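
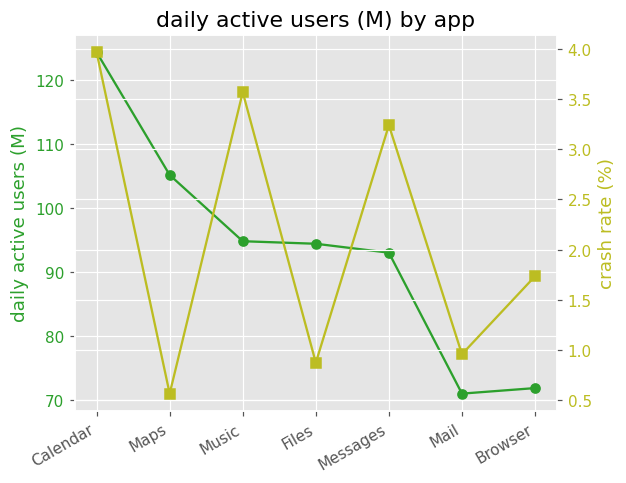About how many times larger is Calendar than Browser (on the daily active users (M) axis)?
≈ 1.79×

Calendar ≈ 125, Browser ≈ 70; 125/70 ≈ 1.79.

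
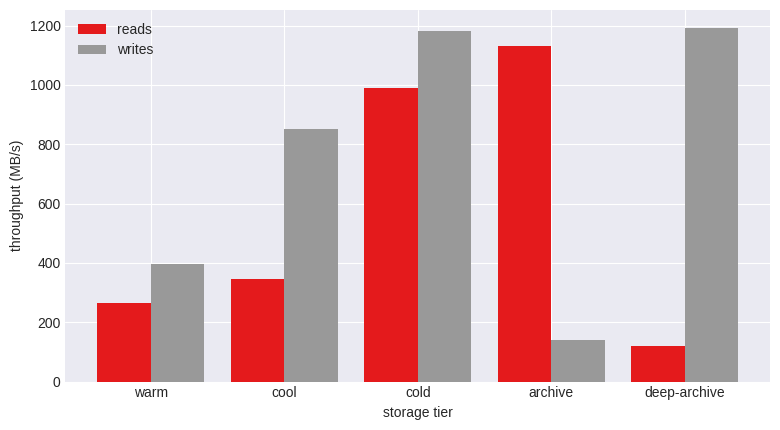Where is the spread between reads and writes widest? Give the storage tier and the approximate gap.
deep-archive: reads ≈ 100, writes ≈ 1200 → gap ≈ 1100. Next-largest (archive) is only ≈ 1000.

deep-archive, ≈ 1100 MB/s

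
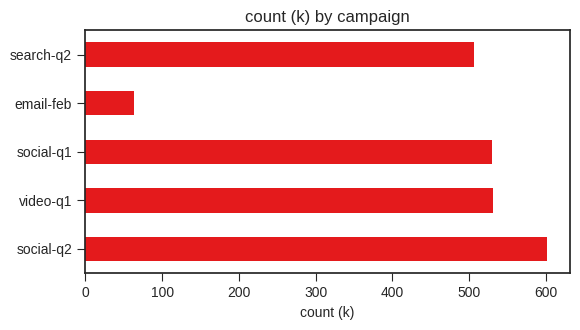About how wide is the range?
Max social-q2 ≈ 600, min email-feb ≈ 100; range ≈ 500.

≈ 500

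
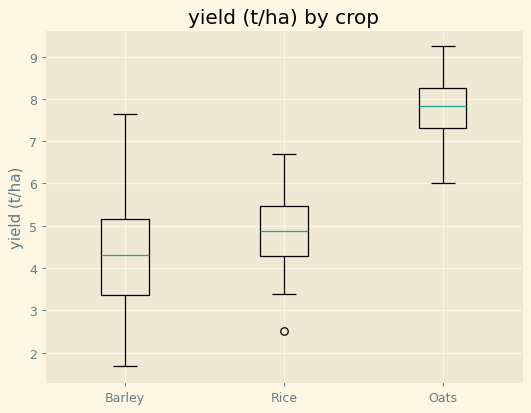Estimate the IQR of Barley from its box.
≈ 1.5

Q3 ≈ 5.0, Q1 ≈ 3.5; IQR ≈ 1.5.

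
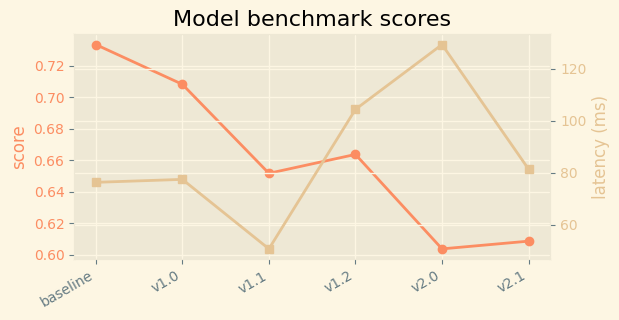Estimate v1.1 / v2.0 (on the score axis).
v1.1 ≈ 0.66, v2.0 ≈ 0.60; 0.66/0.60 ≈ 1.1.

≈ 1.1×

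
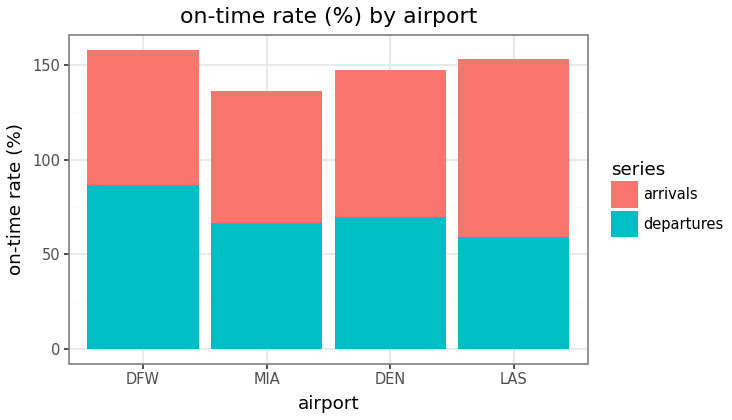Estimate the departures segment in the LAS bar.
≈ 60

departures top ≈ 60, bottom ≈ 0; segment ≈ 60.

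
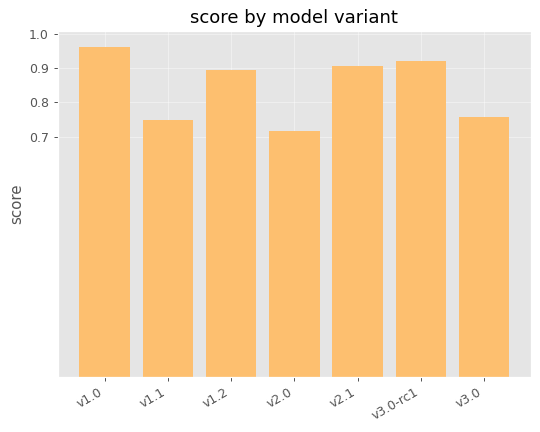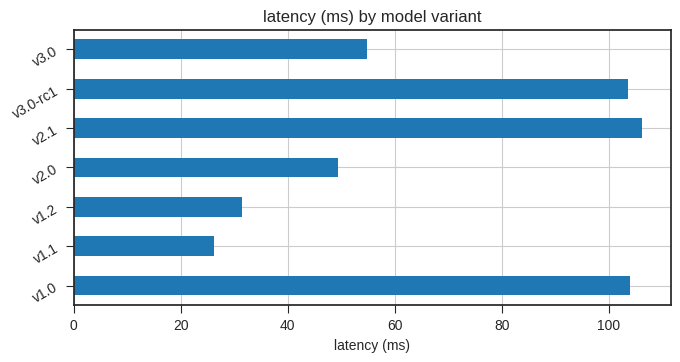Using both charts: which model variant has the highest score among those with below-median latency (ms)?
Chart 2 median latency (ms) ≈ 50; below-median model variants: v1.1, v1.2, v2.0. Among those, v1.2 has the highest score (≈ 0.9).

v1.2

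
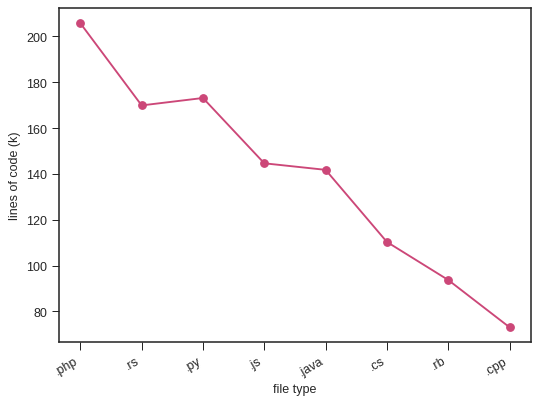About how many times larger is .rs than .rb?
.rs ≈ 160, .rb ≈ 100; 160/100 ≈ 1.6.

≈ 1.6×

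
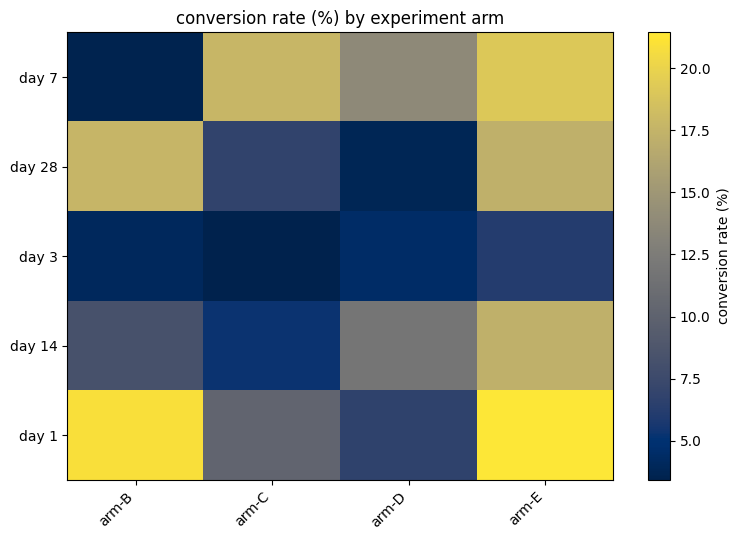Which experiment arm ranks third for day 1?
Top 4 for day 1: arm-E ≈ 22, arm-B ≈ 20, arm-C ≈ 10, arm-D ≈ 6.

arm-C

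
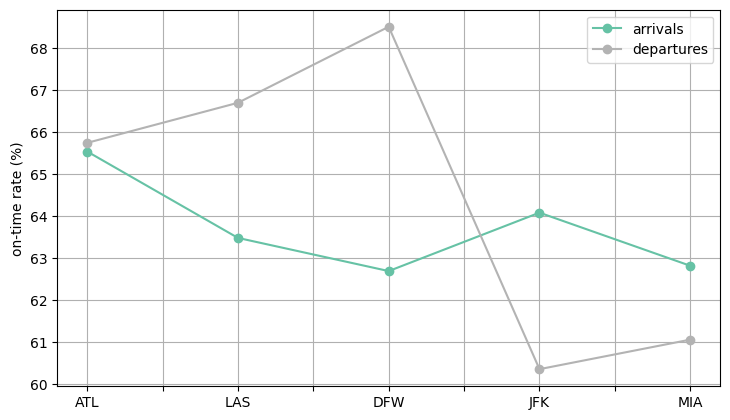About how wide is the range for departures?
Max DFW ≈ 69, min JFK ≈ 60; range ≈ 9.

≈ 9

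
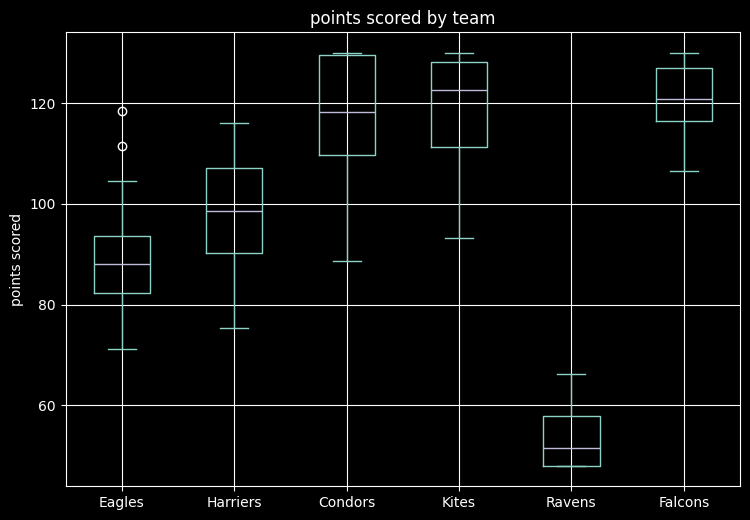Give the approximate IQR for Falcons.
Q3 ≈ 130, Q1 ≈ 120; IQR ≈ 10.

≈ 10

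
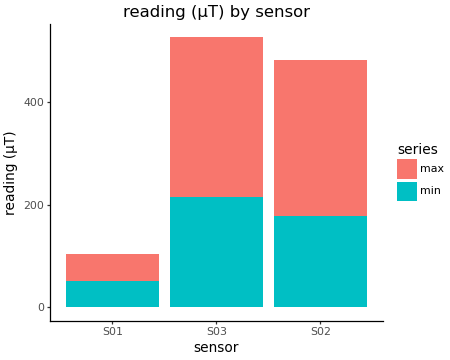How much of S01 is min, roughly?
min top ≈ 50, bottom ≈ 0; segment ≈ 50.

≈ 50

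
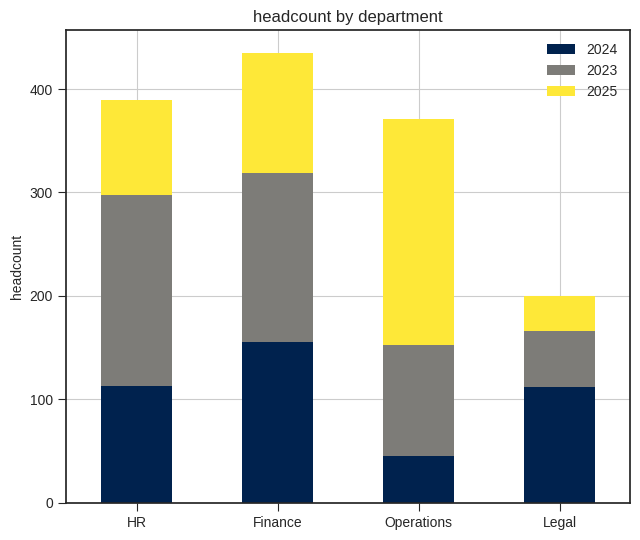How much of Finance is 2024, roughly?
2024 top ≈ 150, bottom ≈ 0; segment ≈ 150.

≈ 150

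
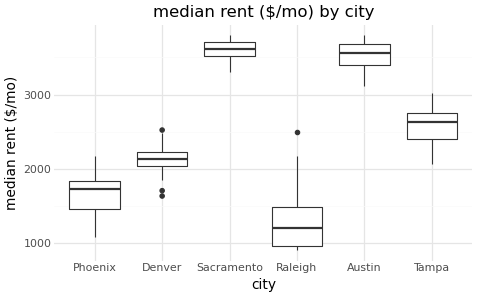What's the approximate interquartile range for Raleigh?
Q3 ≈ 1500, Q1 ≈ 1000; IQR ≈ 500.

≈ 500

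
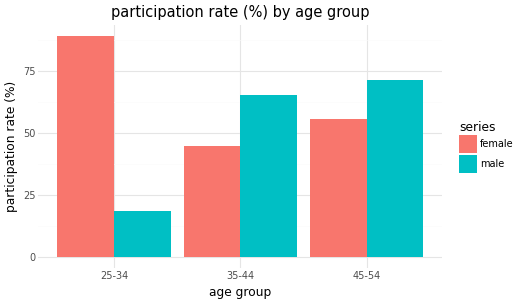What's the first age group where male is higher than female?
35-44

25-34: male ≈ 20 vs female ≈ 90 (not yet); 35-44: male ≈ 70 vs female ≈ 40 (first crossover).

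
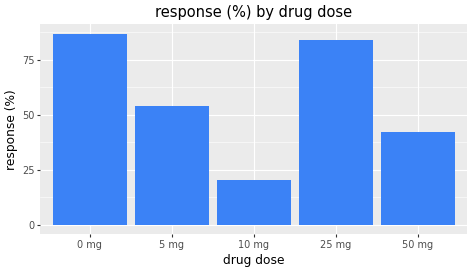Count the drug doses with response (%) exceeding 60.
Above 60: 0 mg, 25 mg.

2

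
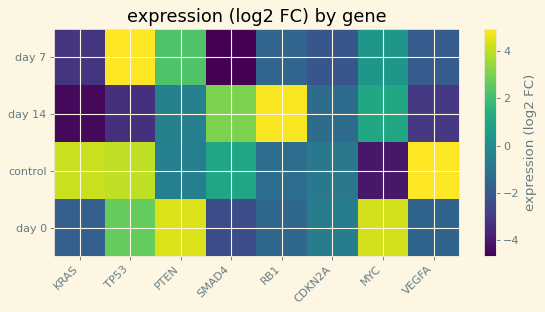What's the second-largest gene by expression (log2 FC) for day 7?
Top 3 for day 7: TP53 ≈ 5, PTEN ≈ 2, MYC ≈ 0.

PTEN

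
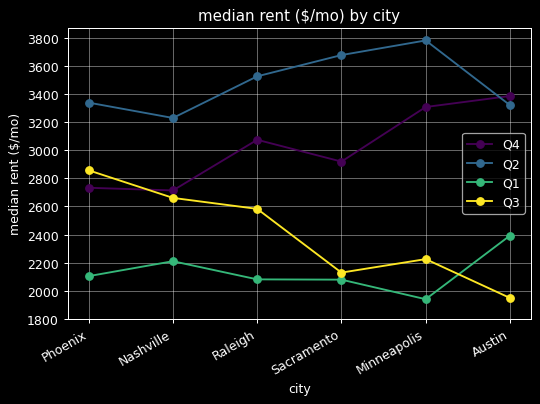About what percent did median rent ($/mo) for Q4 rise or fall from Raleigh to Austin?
≈ +13.3%

Raleigh ≈ 3000, Austin ≈ 3400; (3400 − 3000) / 3000 ≈ +13.3%.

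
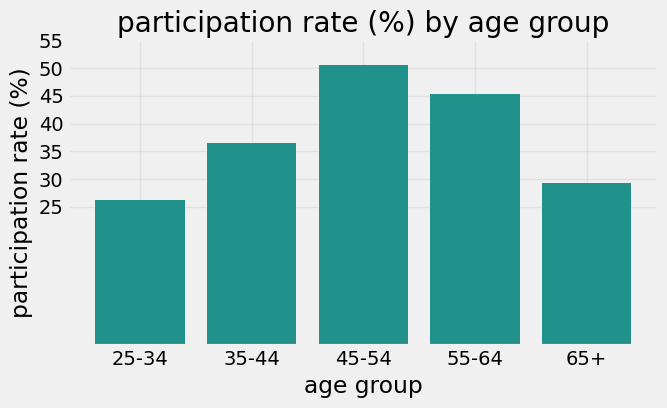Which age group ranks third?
35-44

Top 4: 45-54 ≈ 50, 55-64 ≈ 45, 35-44 ≈ 35, 65+ ≈ 30.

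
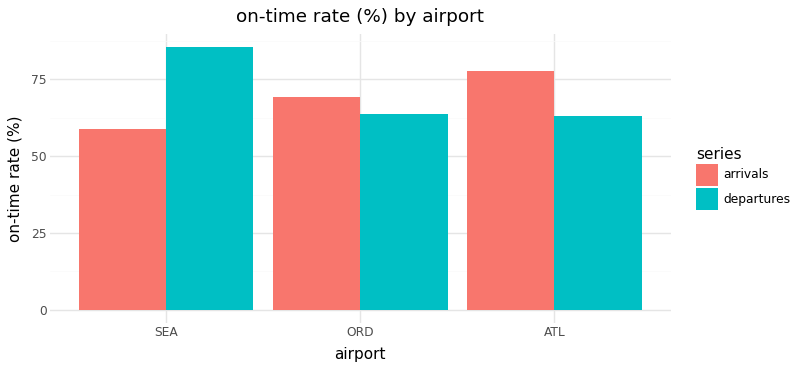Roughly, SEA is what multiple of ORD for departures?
SEA ≈ 90, ORD ≈ 60; 90/60 ≈ 1.5.

≈ 1.5×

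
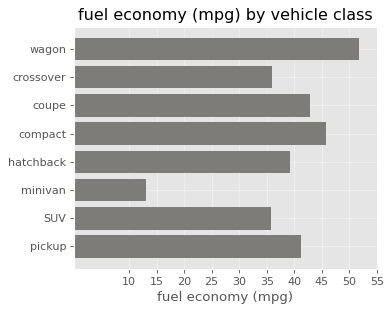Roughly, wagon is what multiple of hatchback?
wagon ≈ 50, hatchback ≈ 40; 50/40 ≈ 1.25.

≈ 1.25×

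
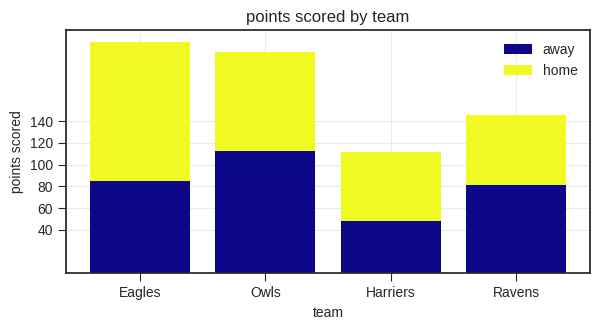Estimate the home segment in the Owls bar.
≈ 80

home top ≈ 200, bottom ≈ 120; segment ≈ 80.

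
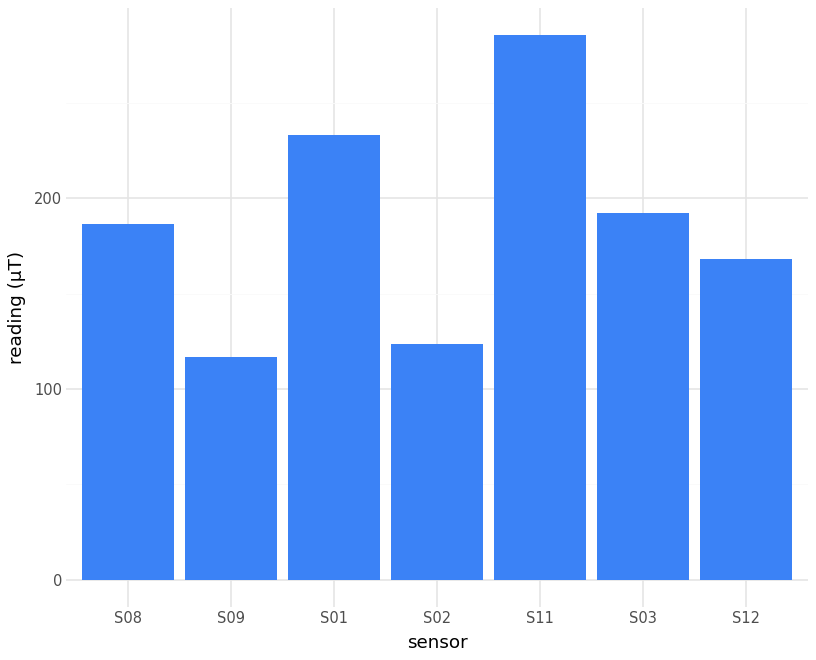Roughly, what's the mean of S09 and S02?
(125 + 125) / 2 ≈ 125.

≈ 125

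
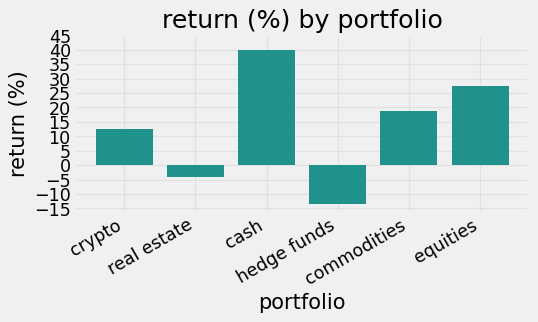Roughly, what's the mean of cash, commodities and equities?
≈ 30

(40 + 20 + 30) / 3 ≈ 30.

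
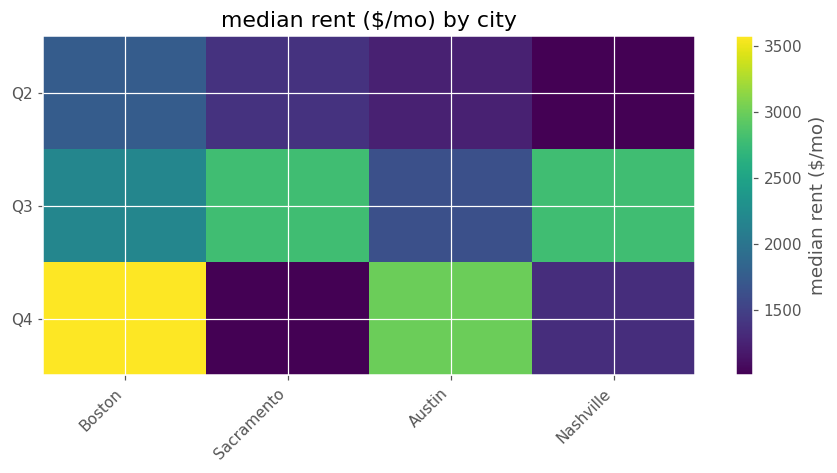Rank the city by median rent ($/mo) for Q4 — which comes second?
Austin

Top 3 for Q4: Boston ≈ 3500, Austin ≈ 3000, Nashville ≈ 1500.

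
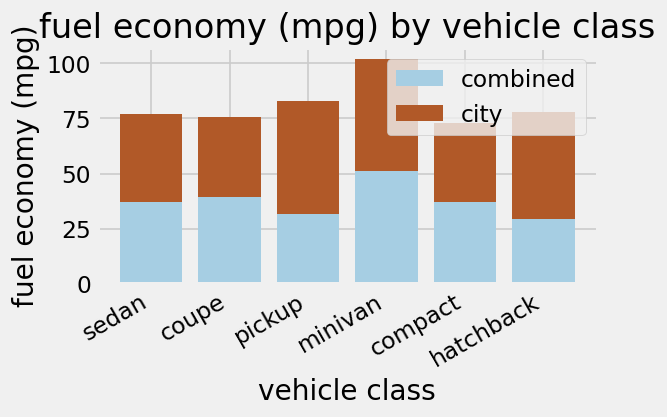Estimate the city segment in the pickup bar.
≈ 50

city top ≈ 80, bottom ≈ 30; segment ≈ 50.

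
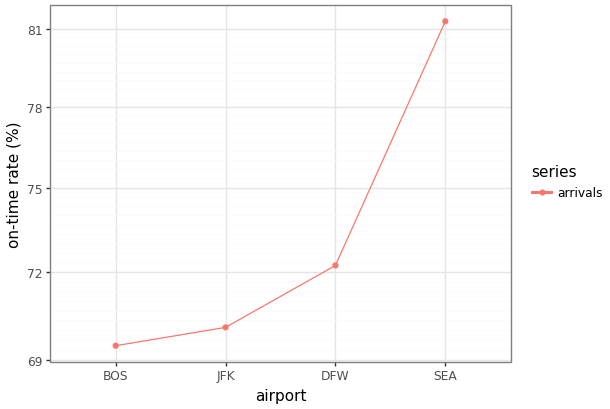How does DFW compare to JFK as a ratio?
≈ 1.03×

DFW ≈ 72, JFK ≈ 70; 72/70 ≈ 1.03.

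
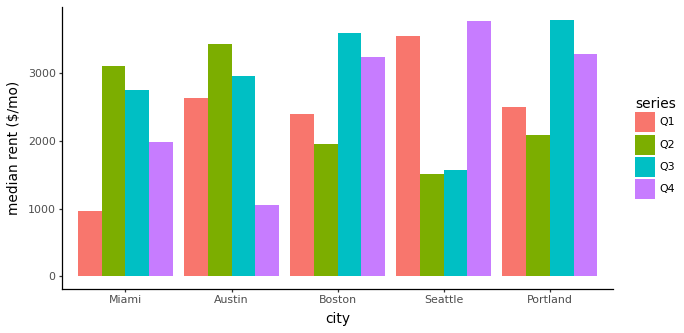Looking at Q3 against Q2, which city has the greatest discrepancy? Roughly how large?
Portland, ≈ 2000 $/mo

Portland: Q3 ≈ 4000, Q2 ≈ 2000 → gap ≈ 2000. Next-largest (Boston) is only ≈ 1500.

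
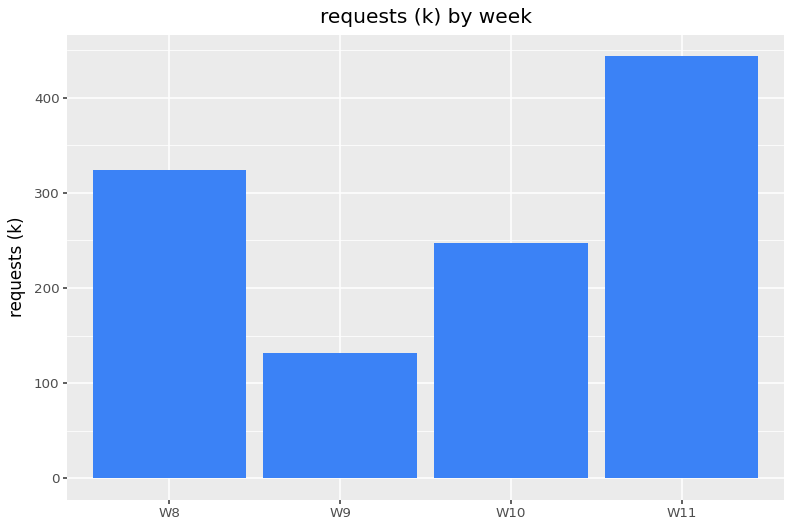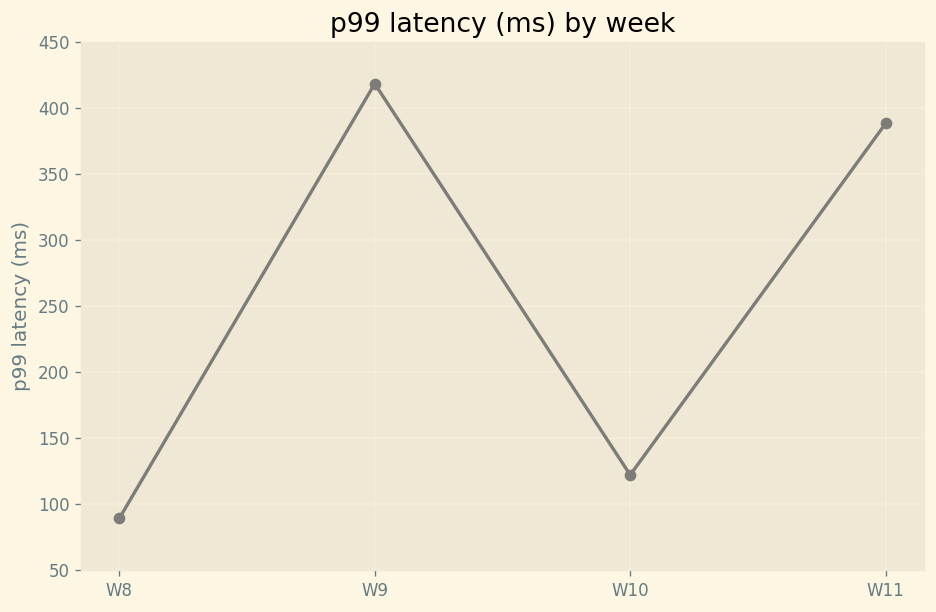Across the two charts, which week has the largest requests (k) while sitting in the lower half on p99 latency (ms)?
W8

Chart 2 median p99 latency (ms) ≈ 250; below-median weeks: W8, W10. Among those, W8 has the highest requests (k) (≈ 300).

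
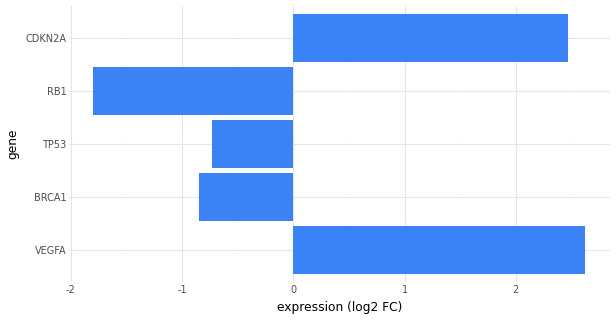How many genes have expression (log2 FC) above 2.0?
2

Above 2.0: VEGFA, CDKN2A.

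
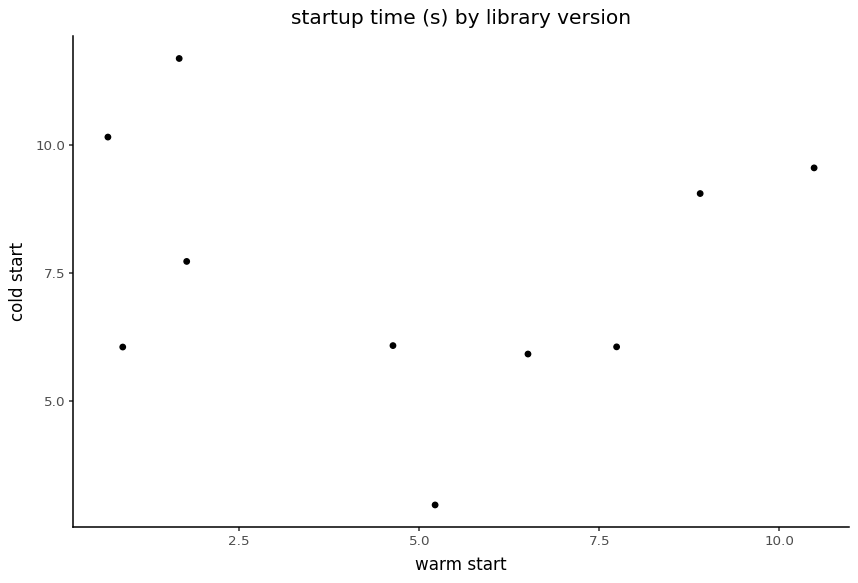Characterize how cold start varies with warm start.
no clear correlation

Points are roughly uncorrelated; weak (|r| ≈ 0.1).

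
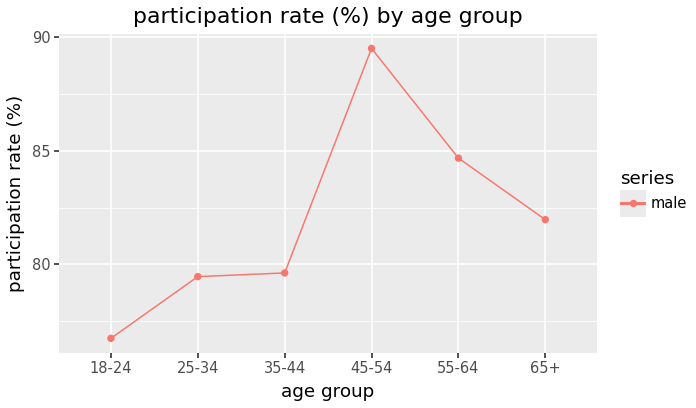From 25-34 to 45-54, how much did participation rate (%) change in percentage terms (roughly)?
≈ +12.5%

25-34 ≈ 80, 45-54 ≈ 90; (90 − 80) / 80 ≈ +12.5%.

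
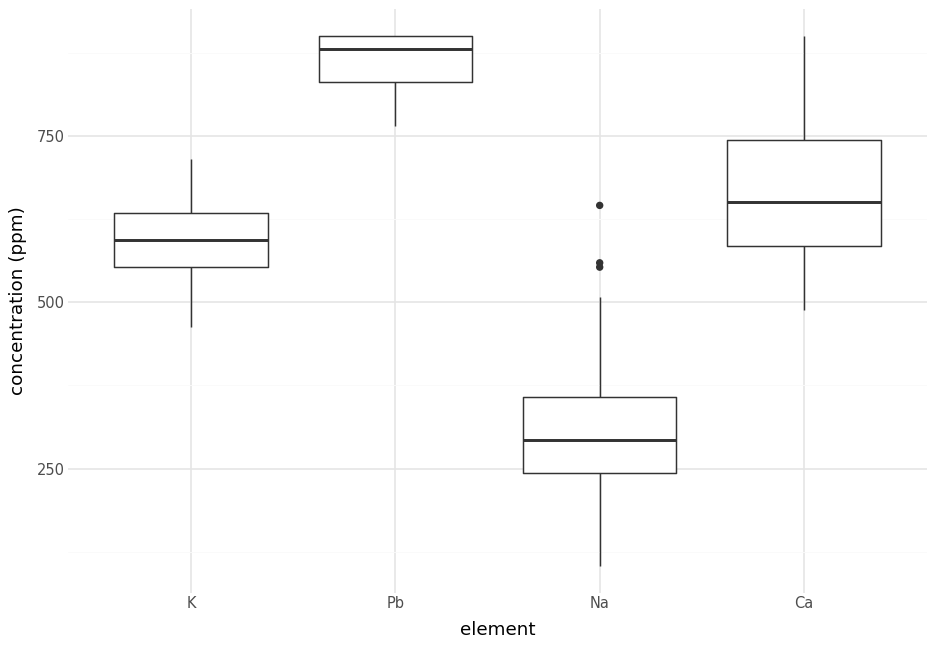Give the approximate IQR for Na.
Q3 ≈ 350, Q1 ≈ 250; IQR ≈ 100.

≈ 100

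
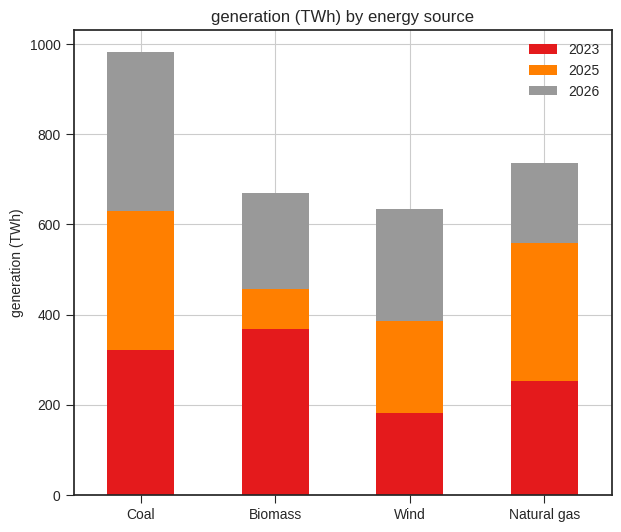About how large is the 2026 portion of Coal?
≈ 400

2026 top ≈ 1000, bottom ≈ 600; segment ≈ 400.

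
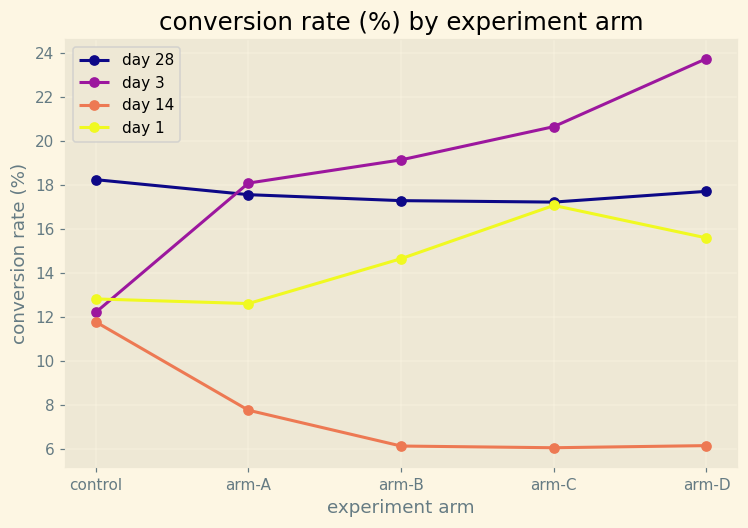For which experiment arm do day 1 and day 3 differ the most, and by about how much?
arm-D, ≈ 8 %

arm-D: day 1 ≈ 16, day 3 ≈ 24 → gap ≈ 8. Next-largest (arm-A) is only ≈ 6.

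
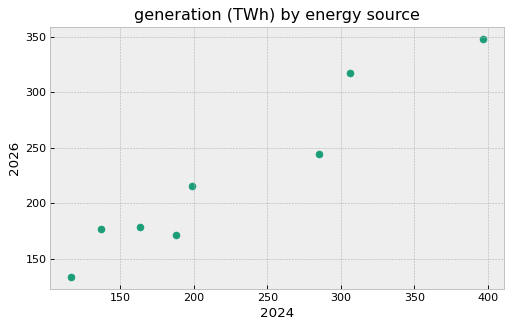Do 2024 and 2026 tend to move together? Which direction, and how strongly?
positive, strong

Points are positively correlated; strong (|r| ≈ 1.0).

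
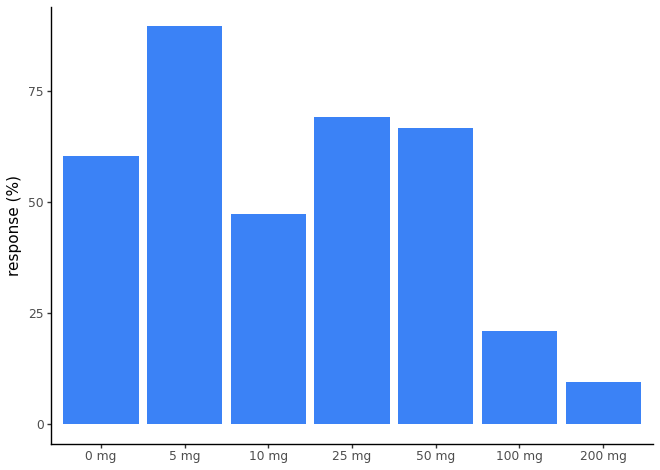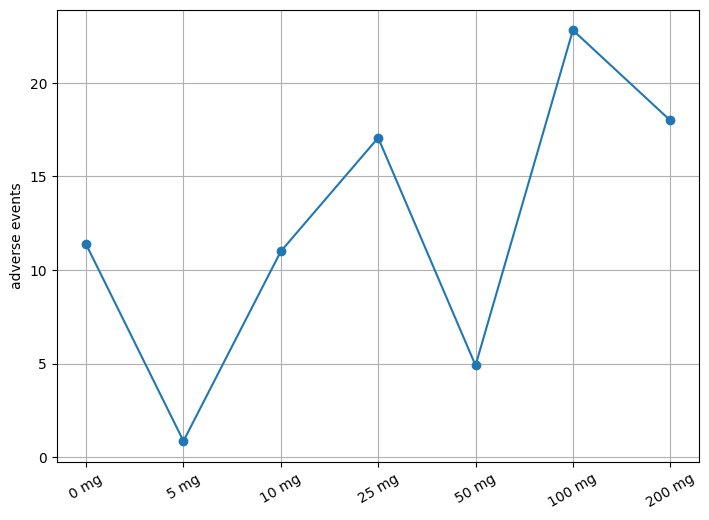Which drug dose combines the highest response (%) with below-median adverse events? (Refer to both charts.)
Chart 2 median adverse events ≈ 10; below-median drug doses: 5 mg, 10 mg, 50 mg. Among those, 5 mg has the highest response (%) (≈ 90).

5 mg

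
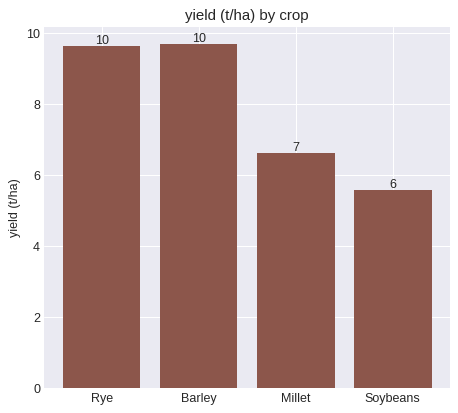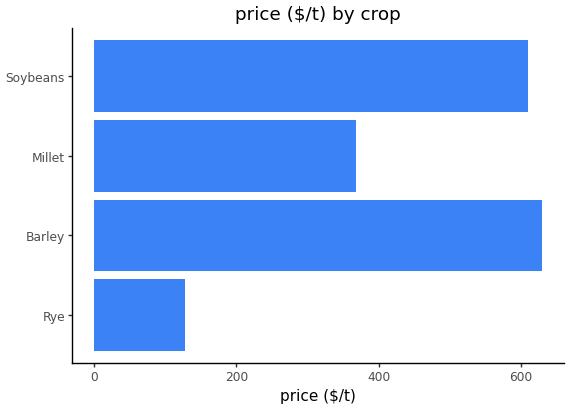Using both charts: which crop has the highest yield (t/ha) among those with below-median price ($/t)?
Chart 2 median price ($/t) ≈ 500; below-median crops: Rye, Millet. Among those, Rye has the highest yield (t/ha) (≈ 10).

Rye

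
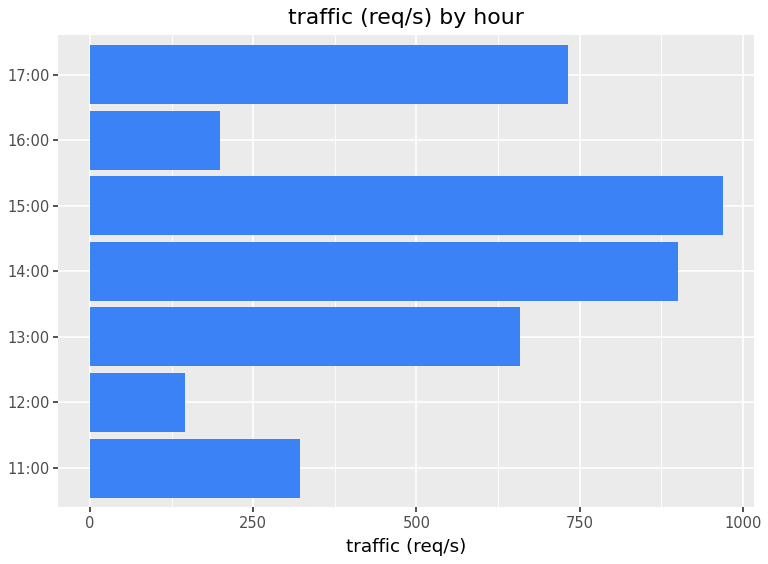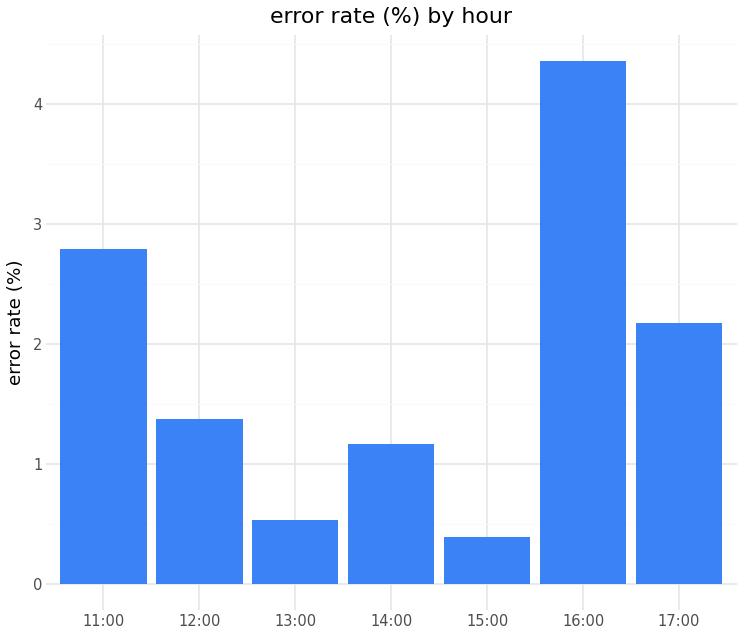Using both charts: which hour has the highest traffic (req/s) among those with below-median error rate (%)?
15:00

Chart 2 median error rate (%) ≈ 1.5; below-median hours: 13:00, 14:00, 15:00. Among those, 15:00 has the highest traffic (req/s) (≈ 1000).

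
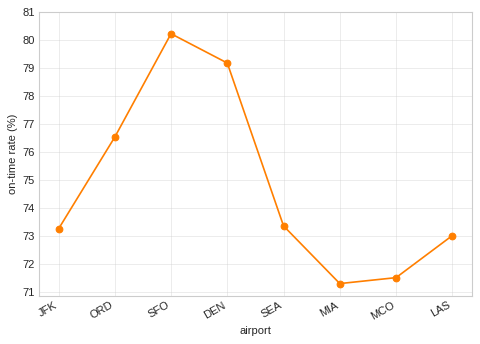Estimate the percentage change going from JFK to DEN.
JFK ≈ 73, DEN ≈ 79; (79 − 73) / 73 ≈ +8.2%.

≈ +8.2%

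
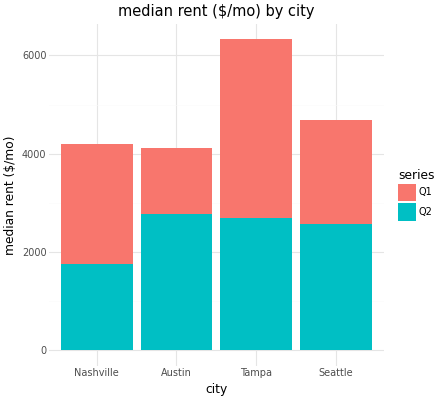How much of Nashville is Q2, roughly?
Q2 top ≈ 2000, bottom ≈ 0; segment ≈ 2000.

≈ 2000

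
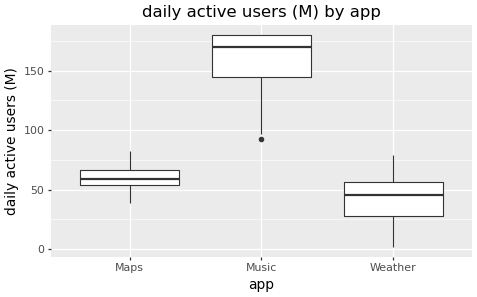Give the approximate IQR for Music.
Q3 ≈ 180, Q1 ≈ 140; IQR ≈ 40.

≈ 40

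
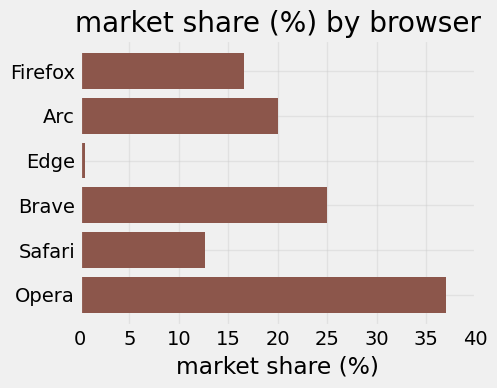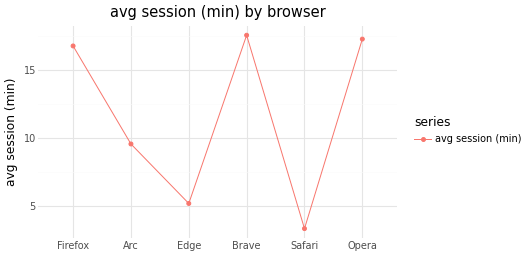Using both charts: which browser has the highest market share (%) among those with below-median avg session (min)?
Chart 2 median avg session (min) ≈ 14; below-median browsers: Arc, Edge, Safari. Among those, Arc has the highest market share (%) (≈ 20).

Arc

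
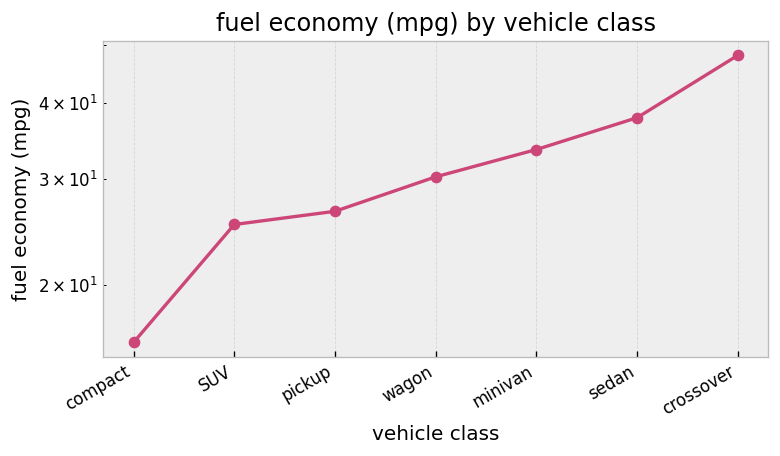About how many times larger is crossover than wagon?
≈ 1.67×

crossover ≈ 50, wagon ≈ 30; 50/30 ≈ 1.67.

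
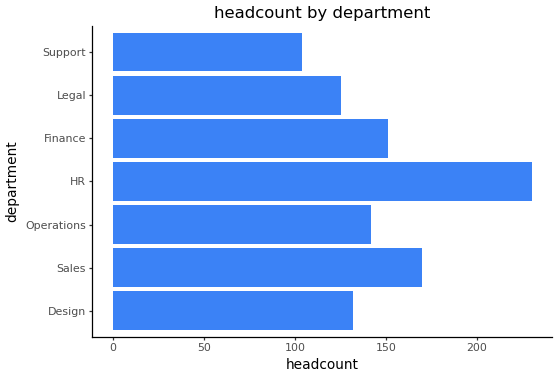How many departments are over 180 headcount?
1

Above 180: HR.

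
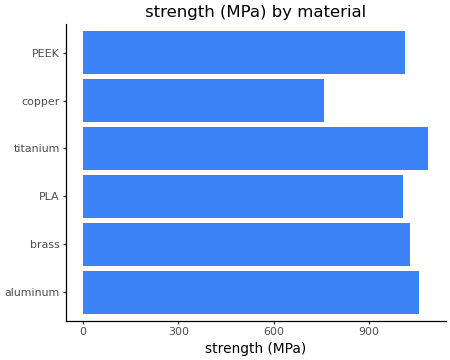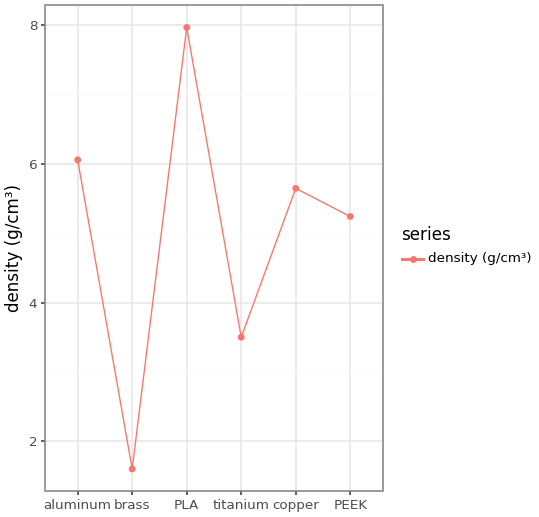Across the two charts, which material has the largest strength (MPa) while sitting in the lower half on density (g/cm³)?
titanium

Chart 2 median density (g/cm³) ≈ 5; below-median materials: brass, titanium, PEEK. Among those, titanium has the highest strength (MPa) (≈ 1100).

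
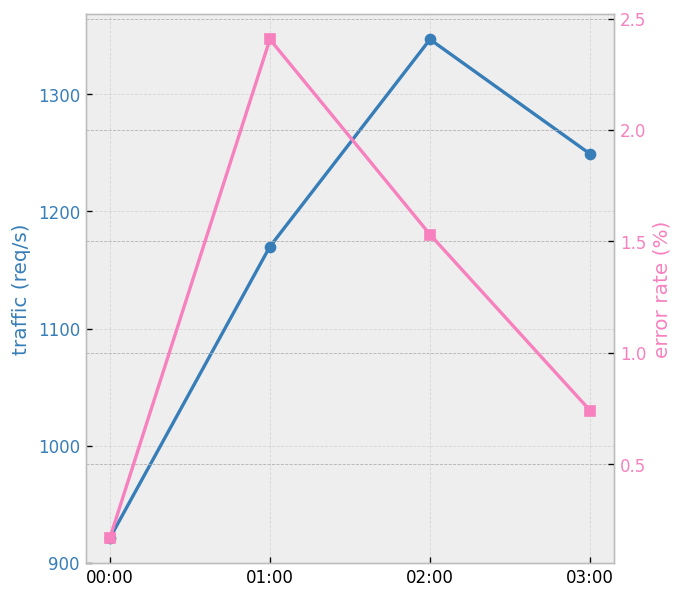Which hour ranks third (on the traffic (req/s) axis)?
Top 4 (on the traffic (req/s) axis): 02:00 ≈ 1350, 03:00 ≈ 1250, 01:00 ≈ 1150, 00:00 ≈ 900.

01:00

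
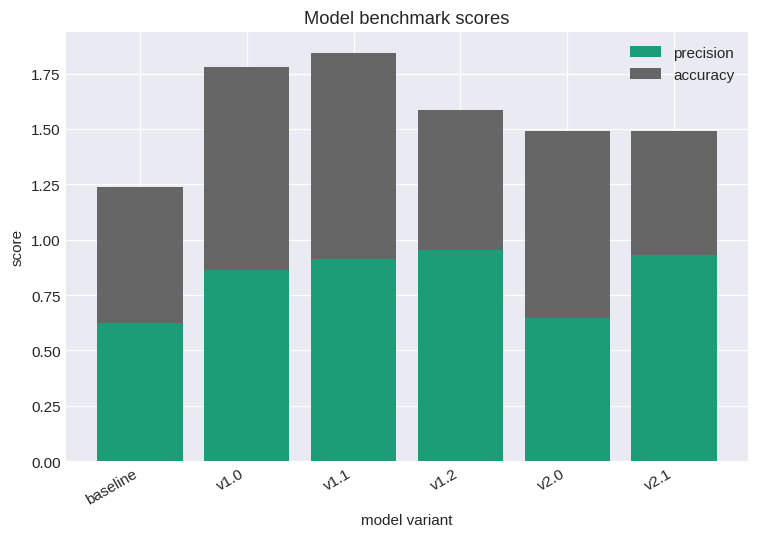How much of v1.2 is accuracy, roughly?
accuracy top ≈ 1.6, bottom ≈ 1.0; segment ≈ 0.6.

≈ 0.6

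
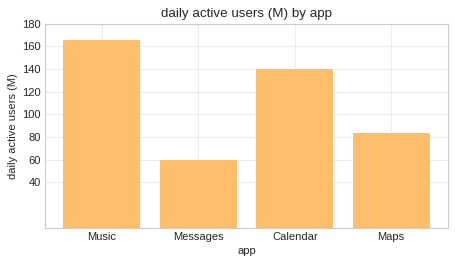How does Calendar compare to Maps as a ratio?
≈ 1.75×

Calendar ≈ 140, Maps ≈ 80; 140/80 ≈ 1.75.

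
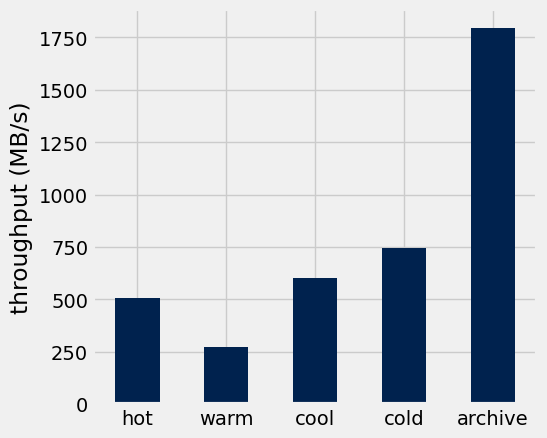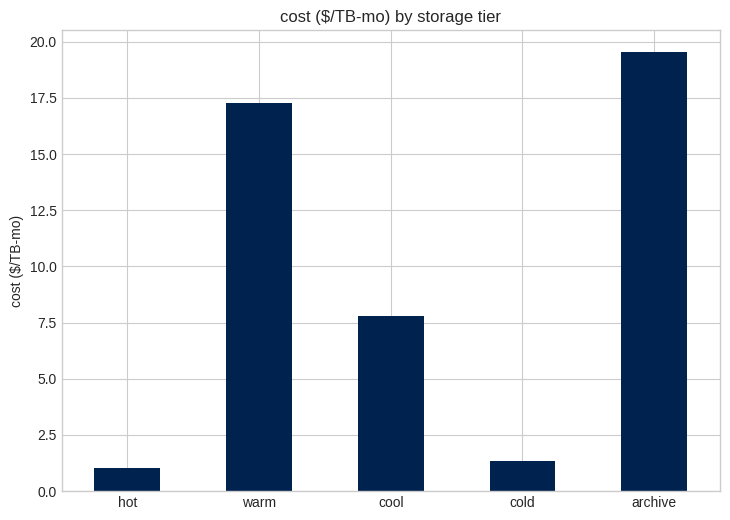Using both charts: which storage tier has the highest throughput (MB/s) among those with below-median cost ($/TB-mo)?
Chart 2 median cost ($/TB-mo) ≈ 8; below-median storage tiers: hot, cold. Among those, cold has the highest throughput (MB/s) (≈ 800).

cold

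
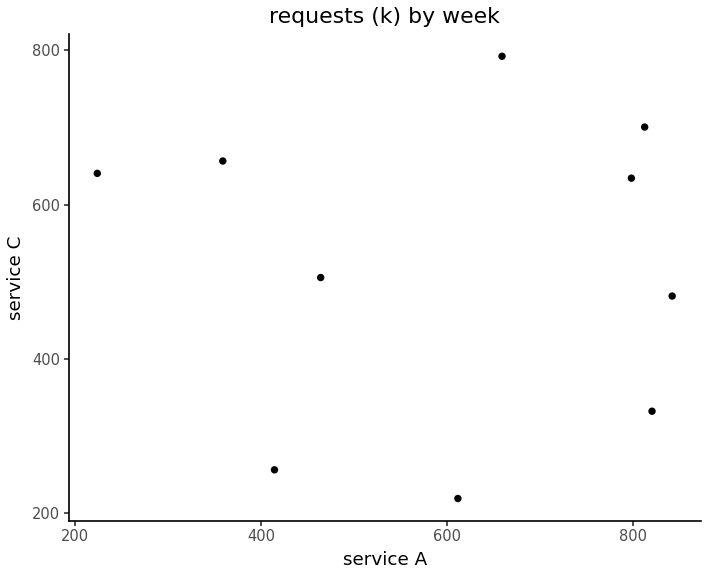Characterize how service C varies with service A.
no clear correlation

Points are roughly uncorrelated; weak (|r| ≈ 0.0).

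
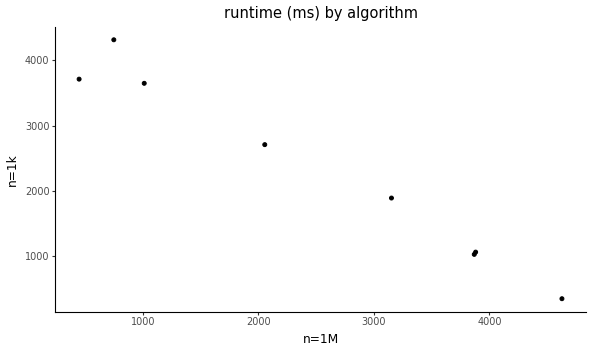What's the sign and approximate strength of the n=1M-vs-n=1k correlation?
negative, strong

Points are negatively correlated; strong (|r| ≈ 1.0).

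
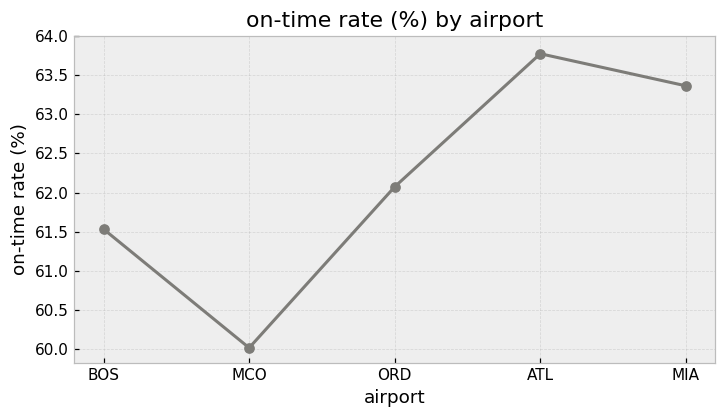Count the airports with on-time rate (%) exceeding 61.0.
Above 61.0: BOS, ORD, ATL, MIA.

4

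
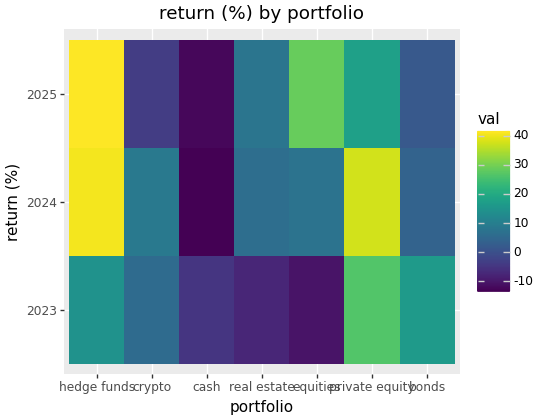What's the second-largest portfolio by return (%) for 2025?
equities

Top 3 for 2025: hedge funds ≈ 40, equities ≈ 30, private equity ≈ 15.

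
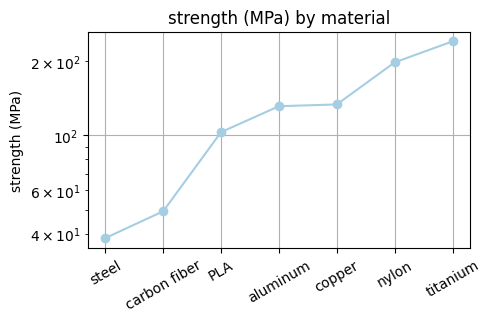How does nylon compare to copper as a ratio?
nylon ≈ 200, copper ≈ 140; 200/140 ≈ 1.43.

≈ 1.43×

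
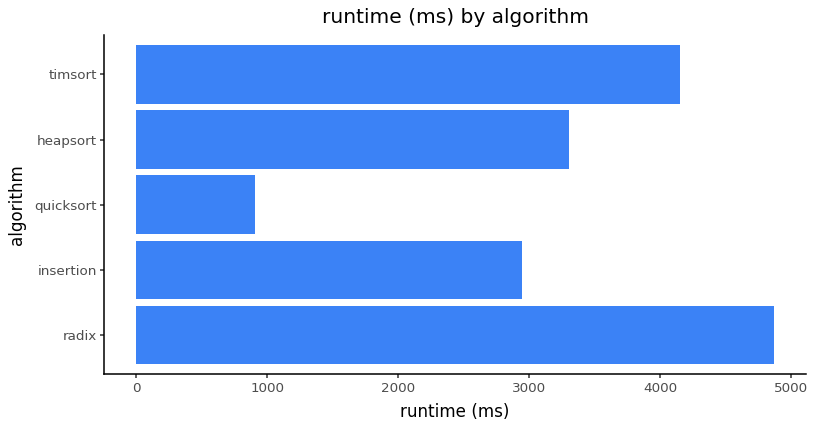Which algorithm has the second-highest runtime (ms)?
Top 3: radix ≈ 5000, timsort ≈ 4000, heapsort ≈ 3500.

timsort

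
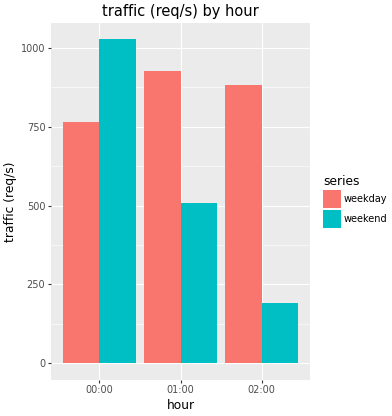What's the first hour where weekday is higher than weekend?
00:00: weekday ≈ 800 vs weekend ≈ 1000 (not yet); 01:00: weekday ≈ 900 vs weekend ≈ 500 (first crossover).

01:00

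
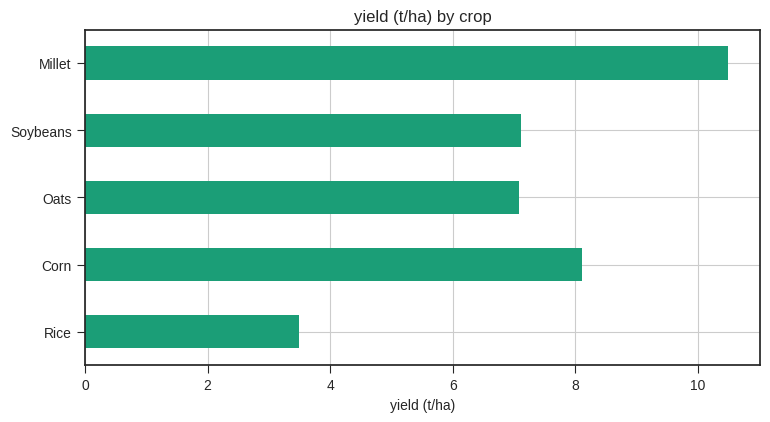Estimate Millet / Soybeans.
Millet ≈ 10, Soybeans ≈ 7; 10/7 ≈ 1.43.

≈ 1.43×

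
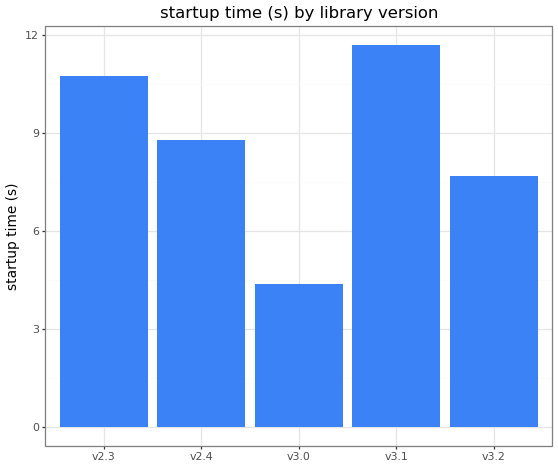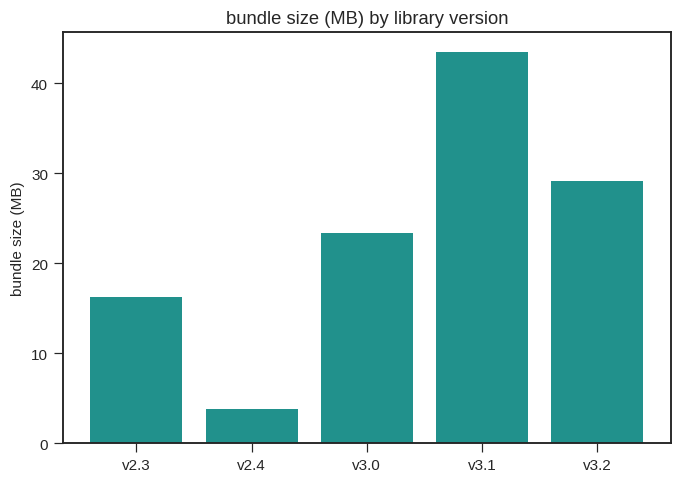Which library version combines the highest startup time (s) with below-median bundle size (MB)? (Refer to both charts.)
v2.3

Chart 2 median bundle size (MB) ≈ 25; below-median library versions: v2.3, v2.4. Among those, v2.3 has the highest startup time (s) (≈ 10).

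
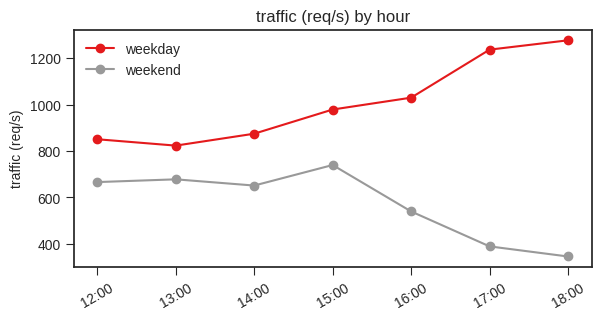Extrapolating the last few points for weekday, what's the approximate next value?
≈ 1450

Last three: 1000, 1200, 1300 → slope ≈ 150/step → next ≈ 1450.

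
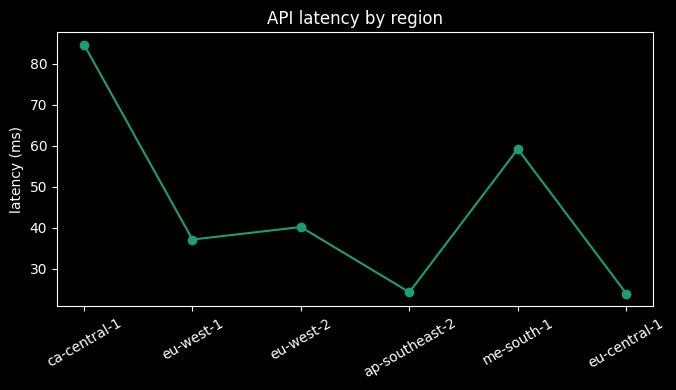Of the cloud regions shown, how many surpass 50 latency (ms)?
Above 50: ca-central-1, me-south-1.

2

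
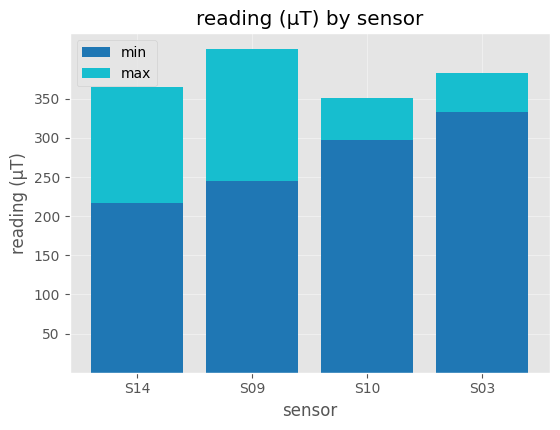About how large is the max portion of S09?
max top ≈ 400, bottom ≈ 250; segment ≈ 150.

≈ 150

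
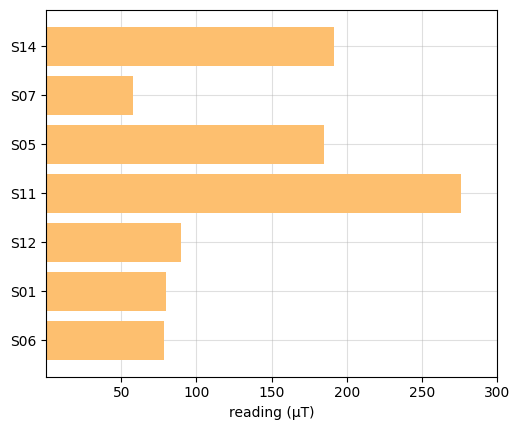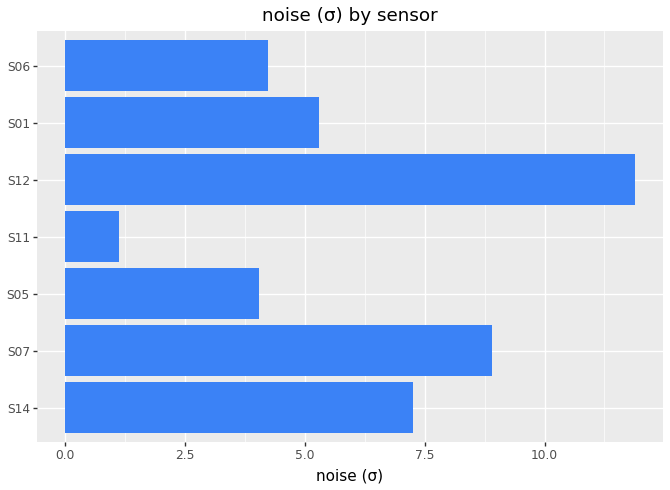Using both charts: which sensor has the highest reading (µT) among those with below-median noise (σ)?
Chart 2 median noise (σ) ≈ 6; below-median sensors: S05, S11, S06. Among those, S11 has the highest reading (µT) (≈ 300).

S11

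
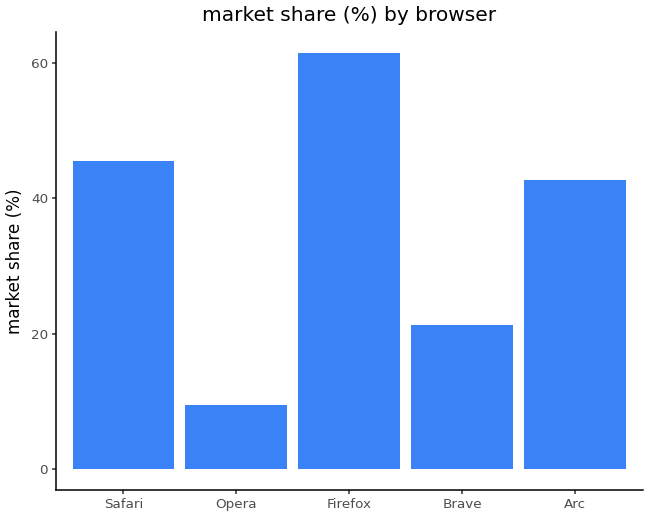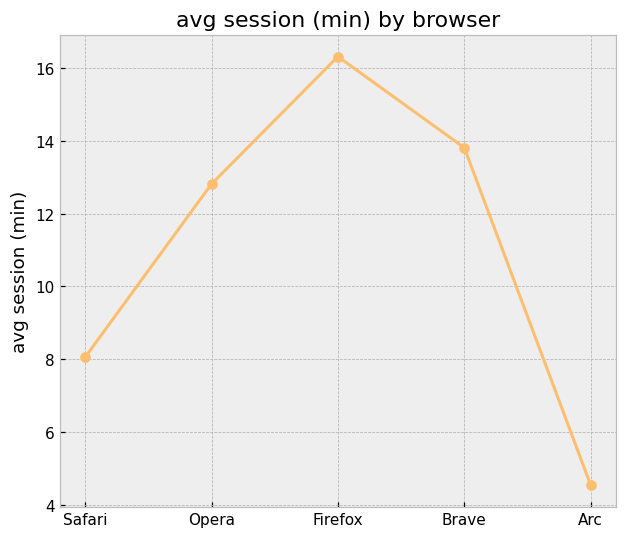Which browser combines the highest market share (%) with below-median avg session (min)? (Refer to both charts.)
Safari

Chart 2 median avg session (min) ≈ 12; below-median browsers: Safari, Arc. Among those, Safari has the highest market share (%) (≈ 50).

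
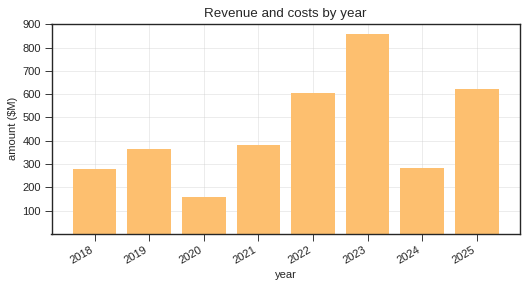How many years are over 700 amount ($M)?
Above 700: 2023.

1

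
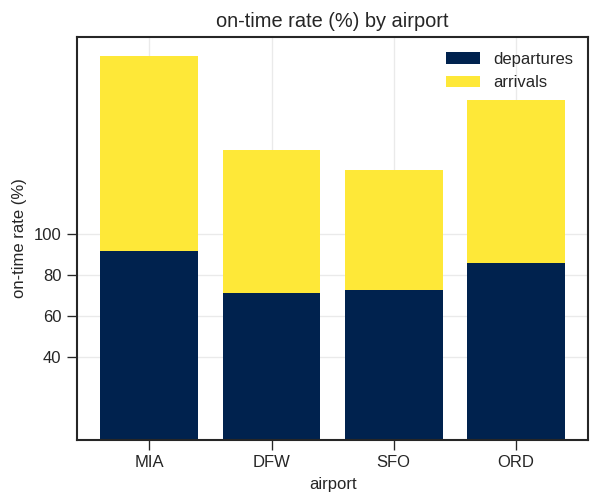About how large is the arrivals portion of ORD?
≈ 80

arrivals top ≈ 160, bottom ≈ 80; segment ≈ 80.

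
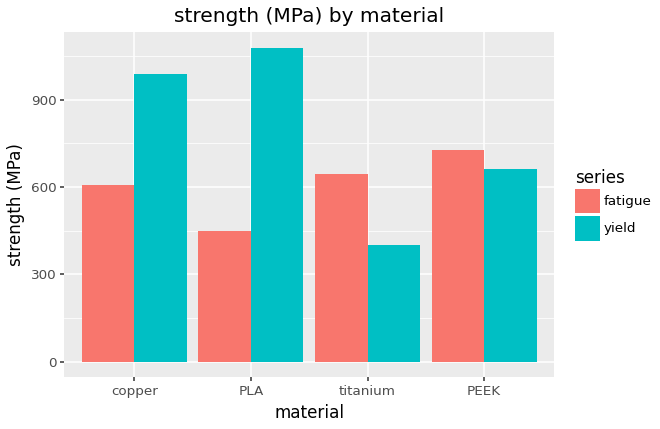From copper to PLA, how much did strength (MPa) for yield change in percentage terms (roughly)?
≈ +10%

copper ≈ 1000, PLA ≈ 1100; (1100 − 1000) / 1000 ≈ +10%.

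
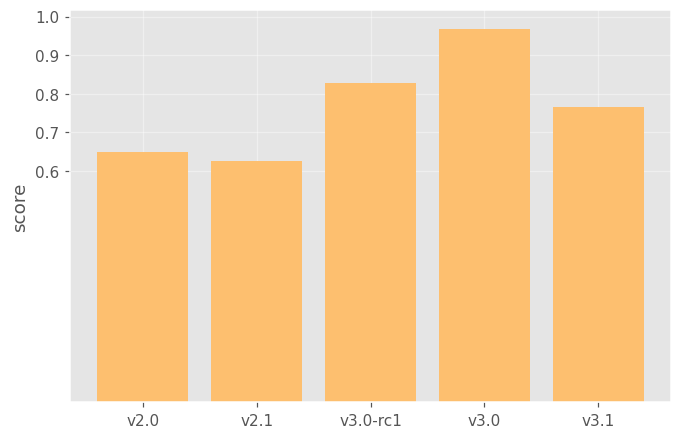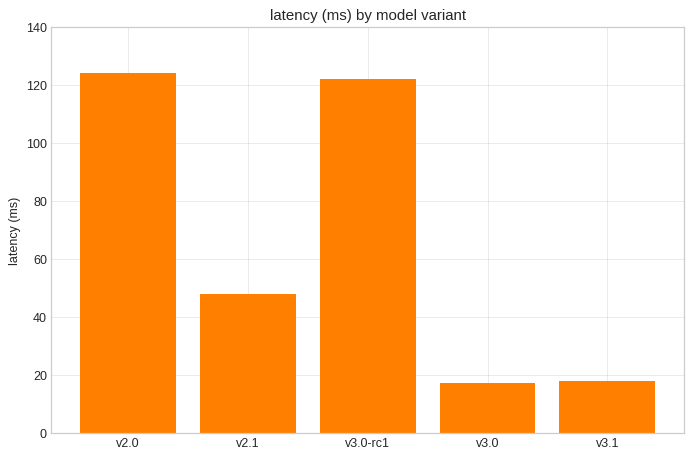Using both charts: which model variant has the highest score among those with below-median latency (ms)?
v3.0

Chart 2 median latency (ms) ≈ 40; below-median model variants: v3.0, v3.1. Among those, v3.0 has the highest score (≈ 1).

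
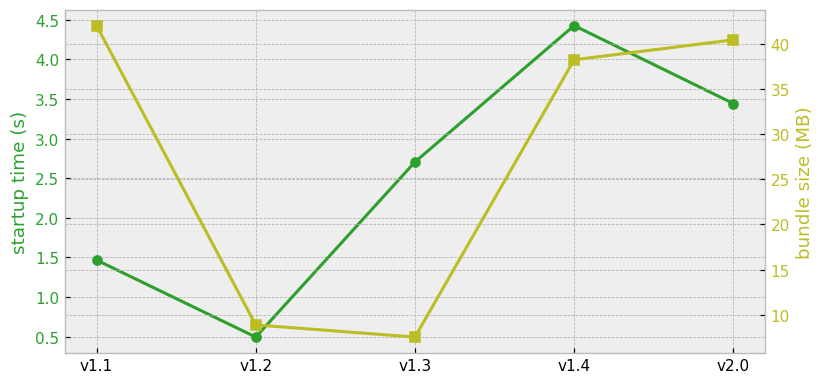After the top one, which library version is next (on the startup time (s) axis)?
Top 3 (on the startup time (s) axis): v1.4 ≈ 4.5, v2.0 ≈ 3.5, v1.3 ≈ 2.5.

v2.0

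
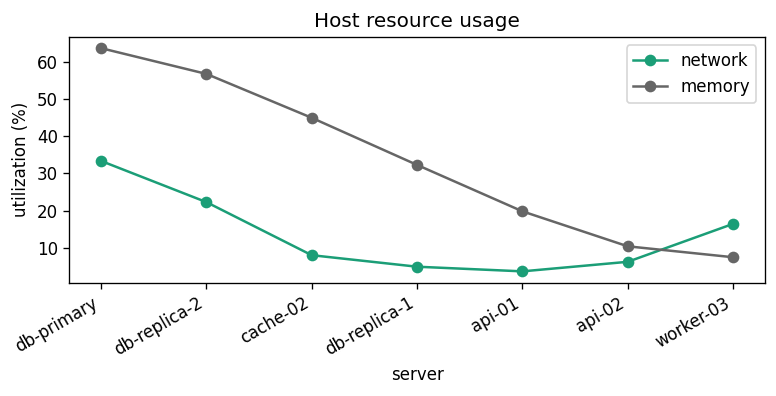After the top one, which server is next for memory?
Top 3 for memory: db-primary ≈ 65, db-replica-2 ≈ 55, cache-02 ≈ 45.

db-replica-2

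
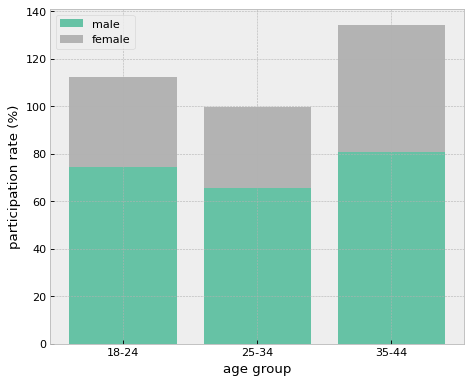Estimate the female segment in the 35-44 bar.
female top ≈ 140, bottom ≈ 80; segment ≈ 60.

≈ 60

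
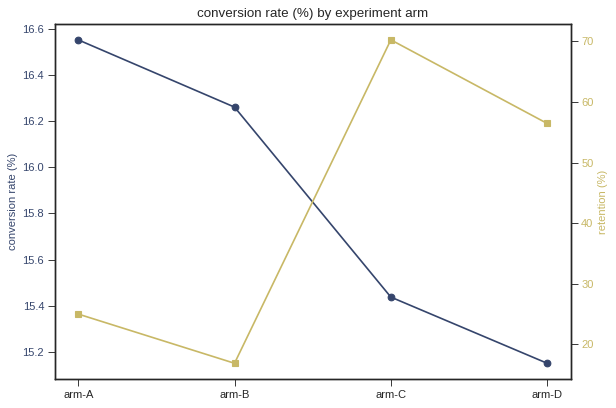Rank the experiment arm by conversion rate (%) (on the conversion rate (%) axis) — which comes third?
Top 4 (on the conversion rate (%) axis): arm-A ≈ 16.6, arm-B ≈ 16.2, arm-C ≈ 15.4, arm-D ≈ 15.2.

arm-C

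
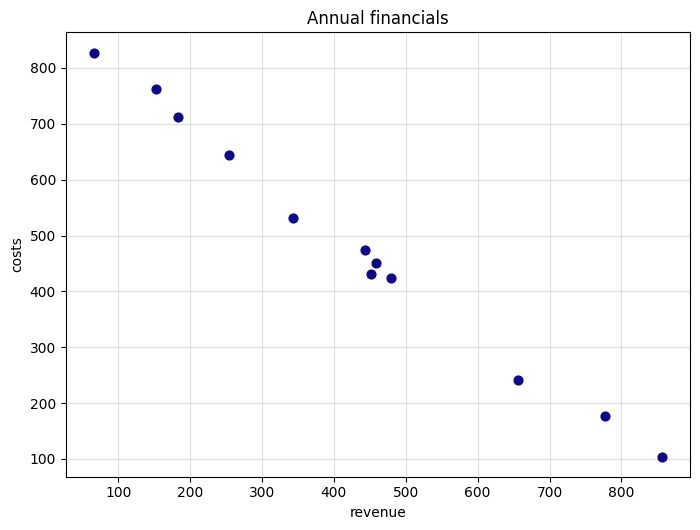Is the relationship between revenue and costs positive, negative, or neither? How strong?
negative, strong

Points are negatively correlated; strong (|r| ≈ 1.0).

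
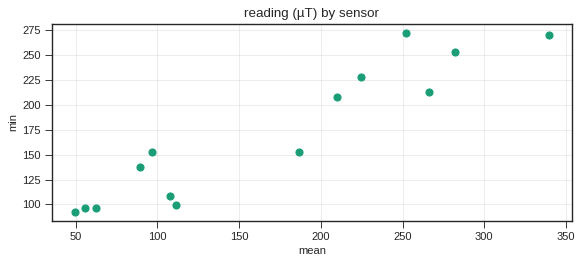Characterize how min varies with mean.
positive, strong

Points are positively correlated; strong (|r| ≈ 0.9).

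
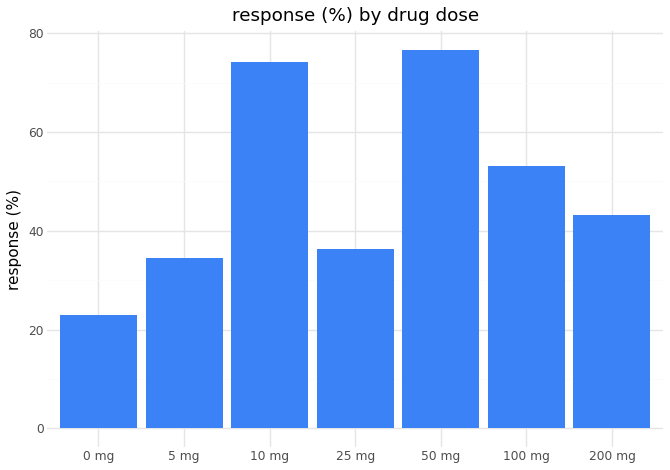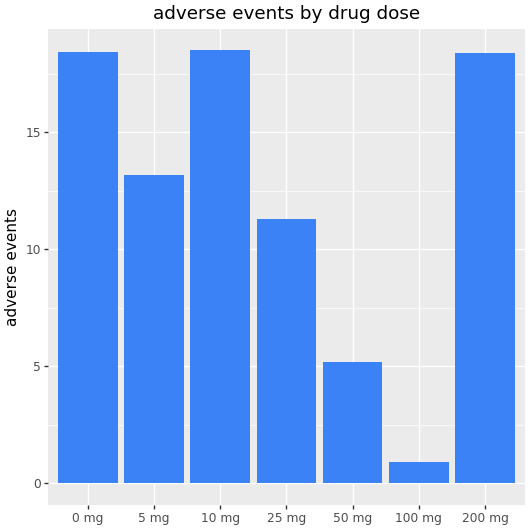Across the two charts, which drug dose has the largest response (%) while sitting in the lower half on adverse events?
Chart 2 median adverse events ≈ 14; below-median drug doses: 25 mg, 50 mg, 100 mg. Among those, 50 mg has the highest response (%) (≈ 80).

50 mg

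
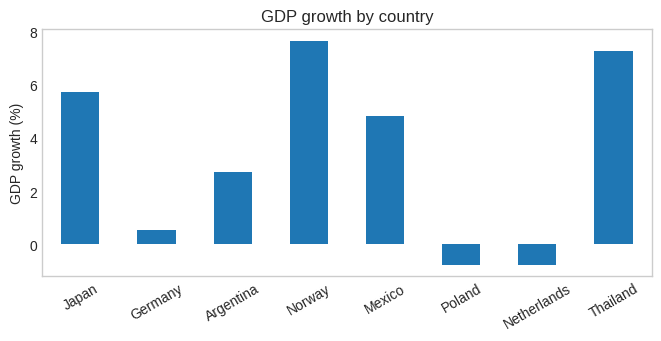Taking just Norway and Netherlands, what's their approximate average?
≈ 4

(8 + -1) / 2 ≈ 4.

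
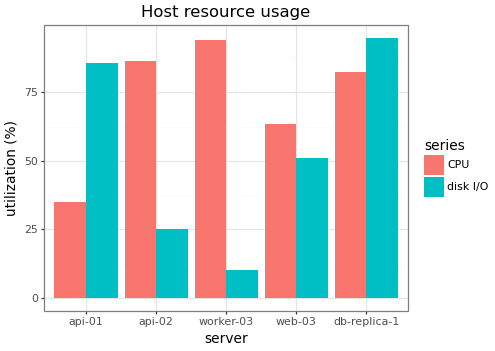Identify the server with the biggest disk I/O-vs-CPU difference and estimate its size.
worker-03, ≈ 80 %

worker-03: disk I/O ≈ 10, CPU ≈ 90 → gap ≈ 80. Next-largest (api-02) is only ≈ 60.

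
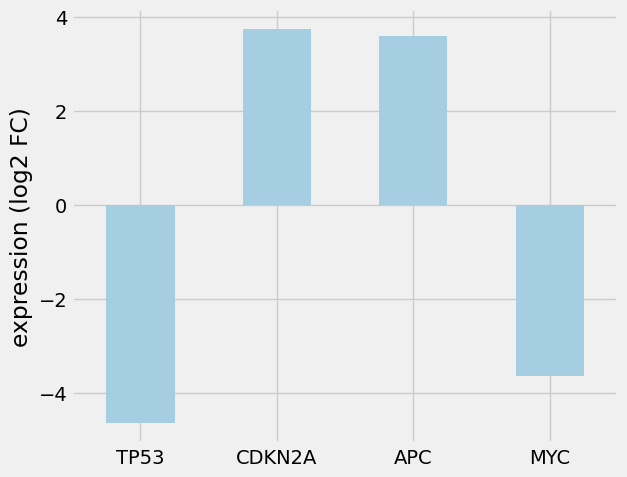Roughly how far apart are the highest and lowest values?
≈ 9

Max CDKN2A ≈ 4, min TP53 ≈ -5; range ≈ 9.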